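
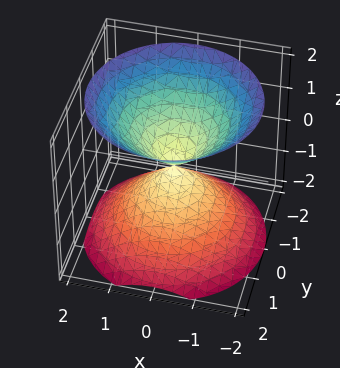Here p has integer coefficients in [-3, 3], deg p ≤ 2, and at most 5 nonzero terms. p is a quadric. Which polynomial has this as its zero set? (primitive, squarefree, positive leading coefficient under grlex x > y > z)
x^2 + y^2 - z^2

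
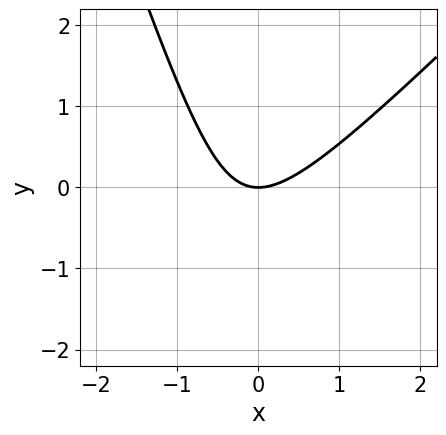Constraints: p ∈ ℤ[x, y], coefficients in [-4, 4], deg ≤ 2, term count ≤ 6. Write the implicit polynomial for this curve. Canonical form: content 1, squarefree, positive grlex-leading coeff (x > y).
3*x^2 - 2*x*y - y^2 - 3*y

The degree is 2 — the shape is more complex than any degree-1 curve.
From the axis intercepts and sections: one x-axis crossing is at x = 0; one y-axis crossing is at y = 0.
These observations pin down the coefficients.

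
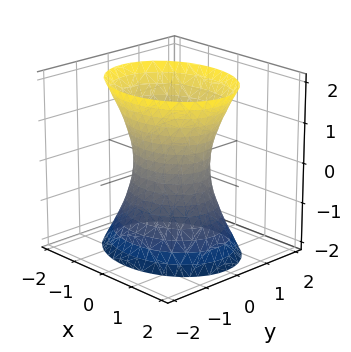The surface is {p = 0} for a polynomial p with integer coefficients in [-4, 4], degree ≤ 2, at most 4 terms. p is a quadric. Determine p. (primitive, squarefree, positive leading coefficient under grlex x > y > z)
First, the degree is 2 — one connected sheet with a waist; a quadric.
Next, symmetries: mirror symmetry x ↦ −x ⇒ only even powers of x; mirror symmetry z ↦ −z ⇒ only even powers of z; it's symmetric under y → −y, forcing even powers of y.
Then, checking where it meets the axes: among the integer gridlines, it crosses the x-axis at x ∈ {-1, 1}; no z-intercept at any integer in the box.
Finally, putting this together gives p.

2*x^2 + 3*y^2 - z^2 - 2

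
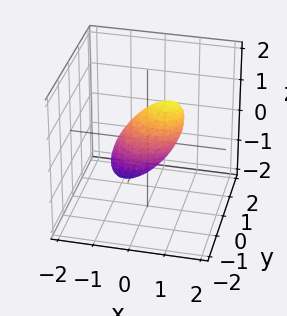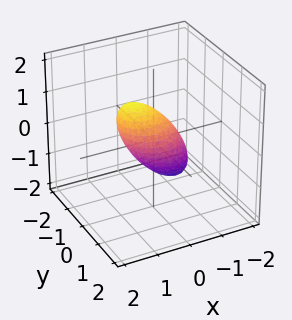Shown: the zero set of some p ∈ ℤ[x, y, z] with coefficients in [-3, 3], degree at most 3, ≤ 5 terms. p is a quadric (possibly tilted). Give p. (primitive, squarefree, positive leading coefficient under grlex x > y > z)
3*x^2 - 3*x*z + 3*y^2 + 2*z^2 - 2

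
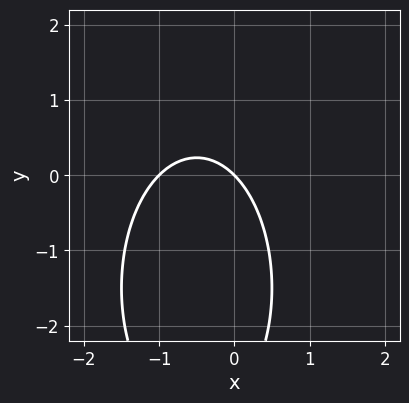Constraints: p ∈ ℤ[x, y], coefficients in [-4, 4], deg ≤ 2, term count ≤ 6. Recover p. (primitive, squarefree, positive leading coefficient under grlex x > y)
1. Degree: the shape is more complex than any degree-1 curve, so deg p = 2.
2. Against the integer gridlines: it crosses the y-axis at the gridline y = 0; among the integer gridlines, it crosses the x-axis at x ∈ {-1, 0}.
3. These observations pin down the coefficients.

3*x^2 + y^2 + 3*x + 3*y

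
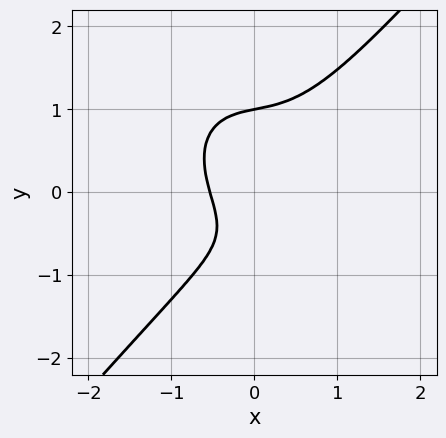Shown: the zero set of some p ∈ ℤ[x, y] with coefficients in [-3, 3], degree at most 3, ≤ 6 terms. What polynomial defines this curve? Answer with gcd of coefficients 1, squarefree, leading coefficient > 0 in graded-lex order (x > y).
3*x^3 - 2*y^3 + x + y + 1

1. Degree: no degree-2 curve has this shape, so deg p = 3.
2. From the axis intercepts and sections: it meets the y-axis at y = 1 (among the integer gridlines).
3. Together with the visible shape, these determine p as stated.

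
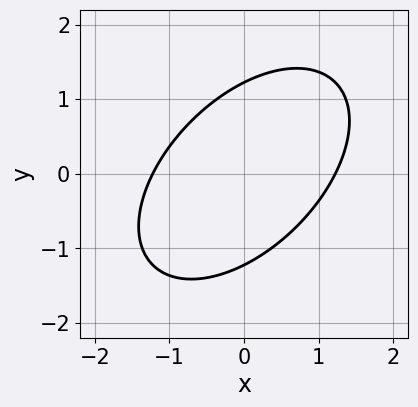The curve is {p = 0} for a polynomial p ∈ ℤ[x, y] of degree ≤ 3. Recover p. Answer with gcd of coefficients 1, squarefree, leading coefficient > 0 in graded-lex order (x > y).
2*x^2 - 2*x*y + 2*y^2 - 3

(a) deg p = 2. No degree-1 curve has this shape.
(b) Putting this together gives p.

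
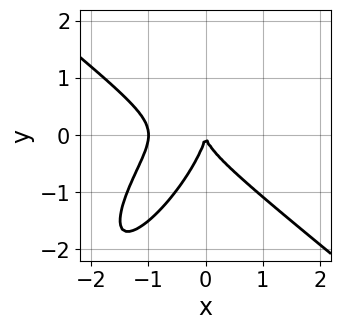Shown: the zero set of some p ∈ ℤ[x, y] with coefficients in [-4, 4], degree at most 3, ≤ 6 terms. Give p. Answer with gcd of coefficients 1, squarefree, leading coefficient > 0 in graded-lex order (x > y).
3*x^3 - 3*x*y^2 + 2*y^3 + 3*x^2

(a) deg p = 3.
(b) Against the integer gridlines: one y-axis crossing is at y = 0; among the integer gridlines, it crosses the x-axis at x ∈ {-1, 0}.
(c) Matching integer coefficients to the picture gives p.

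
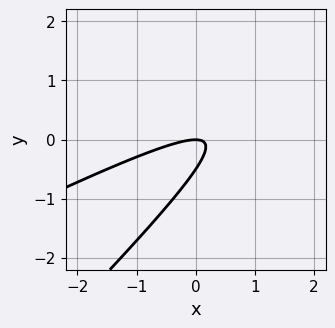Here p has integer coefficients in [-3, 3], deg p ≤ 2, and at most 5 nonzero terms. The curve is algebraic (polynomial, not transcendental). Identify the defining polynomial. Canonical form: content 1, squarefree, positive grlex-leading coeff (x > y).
x^2 - 3*x*y + 2*y^2 + y

(a) The degree is 2 — a generic line meets the curve in up to 2 points.
(b) From the axis intercepts and sections: one x-axis crossing is at x = 0; it meets the y-axis at y = 0 (among the integer gridlines).
(c) Assembling these constraints gives the stated polynomial.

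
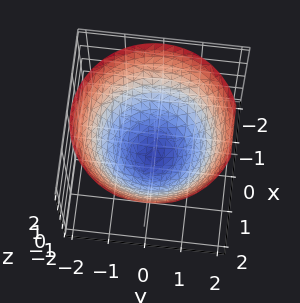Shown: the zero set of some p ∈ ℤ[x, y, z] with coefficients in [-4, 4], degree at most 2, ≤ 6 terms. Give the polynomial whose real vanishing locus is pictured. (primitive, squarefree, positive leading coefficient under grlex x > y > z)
1. The degree is 2 — the shape is more complex than any degree-1 surface.
2. Symmetries: rotational symmetry about the z-axis ⇒ p depends on x, y only through x² + y².
3. From the axis intercepts and sections: it crosses the z-axis at the gridline z = -1; a circular section at z = 1 has radius between 1 and 2.
4. Assembling these constraints gives the stated polynomial.

2*x^2 + 2*y^2 - 3*z - 3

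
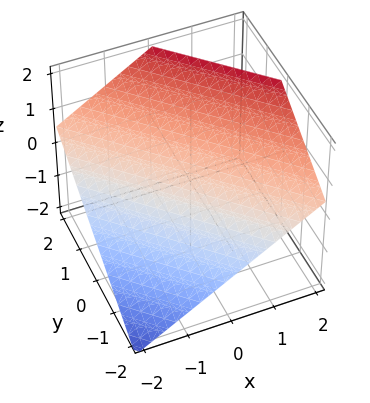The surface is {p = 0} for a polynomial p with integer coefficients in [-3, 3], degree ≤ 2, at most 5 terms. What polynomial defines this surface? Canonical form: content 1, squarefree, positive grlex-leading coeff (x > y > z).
First, the degree is 1 — every cross-section is a straight line — this is a plane.
Next, from the axis intercepts and sections: one x-axis crossing is at x = -1; one y-axis crossing is at y = -1.
Finally, together with the visible shape, these determine p as stated.

2*x + 2*y - 3*z + 2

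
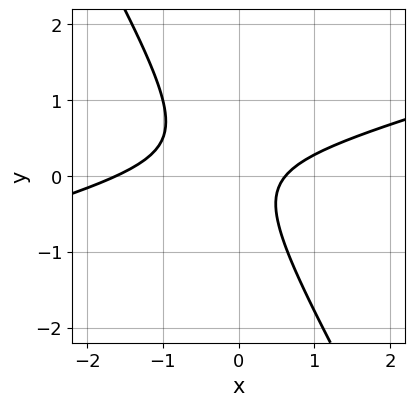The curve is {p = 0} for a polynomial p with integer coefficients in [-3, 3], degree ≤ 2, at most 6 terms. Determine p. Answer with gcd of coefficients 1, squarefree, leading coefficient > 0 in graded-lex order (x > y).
x^2 - 3*x*y - 2*y^2 + x - 1

1. Degree: a generic line meets the curve in up to 2 points, so deg p = 2.
2. Checking where it meets the axes: no y-intercept at any integer in the box.
3. Together with the visible shape, these determine p as stated.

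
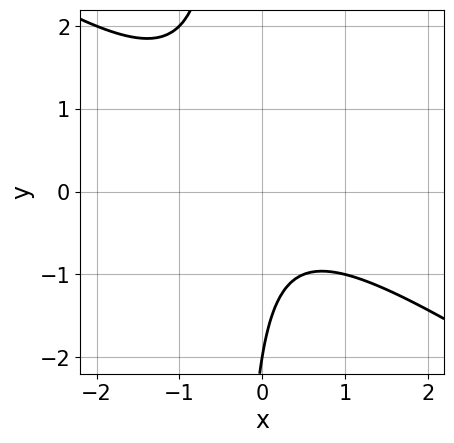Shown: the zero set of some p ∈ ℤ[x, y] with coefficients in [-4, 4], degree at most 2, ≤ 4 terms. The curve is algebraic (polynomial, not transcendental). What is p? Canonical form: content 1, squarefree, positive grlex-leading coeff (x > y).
2*x^2 + 3*x*y + y + 2

(a) Degree: a generic line meets the curve in up to 2 points, so deg p = 2.
(b) Observable constraints: no x-intercept at any integer in the box; it meets the y-axis at y = -2 (among the integer gridlines).
(c) Fitting integer coefficients to these (and the overall shape) gives p.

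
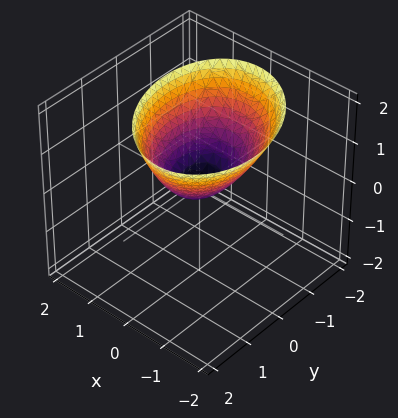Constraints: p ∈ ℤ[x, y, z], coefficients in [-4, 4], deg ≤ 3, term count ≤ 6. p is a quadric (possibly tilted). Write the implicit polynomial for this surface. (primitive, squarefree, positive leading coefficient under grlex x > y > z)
3*x^2 + x*y + x*z + 2*y^2 - 3*z

1. deg p = 2.
2. Reading off the gridlines: it crosses the y-axis at the gridline y = 0; it crosses the x-axis at the gridline x = 0.
3. Fitting integer coefficients to these (and the overall shape) gives p.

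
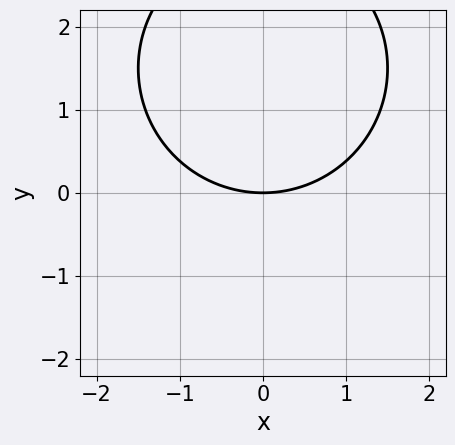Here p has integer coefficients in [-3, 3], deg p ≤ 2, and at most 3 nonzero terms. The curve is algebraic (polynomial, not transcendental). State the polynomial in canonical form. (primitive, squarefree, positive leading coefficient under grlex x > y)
x^2 + y^2 - 3*y

First, degree: no degree-1 curve has this shape, so deg p = 2.
Then, symmetries: it's symmetric under x → −x, forcing even powers of x.
Then, from the axis intercepts and sections: it meets the x-axis at x = 0 (among the integer gridlines); it meets the y-axis at y = 0 (among the integer gridlines).
Finally, together with the visible shape, these determine p as stated.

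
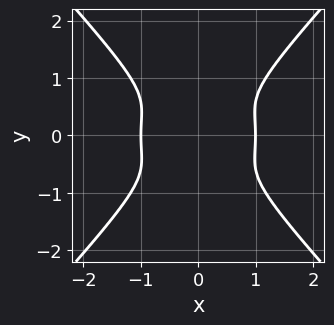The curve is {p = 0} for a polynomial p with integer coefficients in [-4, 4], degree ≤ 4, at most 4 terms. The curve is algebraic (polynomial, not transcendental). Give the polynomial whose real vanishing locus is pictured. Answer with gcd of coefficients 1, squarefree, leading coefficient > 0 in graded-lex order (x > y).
First, the degree is 4 — a generic line meets the curve in up to 4 points.
Next, symmetries: mirror symmetry y ↦ −y ⇒ only even powers of y; it's symmetric under x → −x, forcing even powers of x.
Then, reading off the gridlines: among the integer gridlines, it crosses the x-axis at x ∈ {-1, 1}.
Finally, fitting integer coefficients to these (and the overall shape) gives p.

3*x^4 + x^2*y^2 - 3*y^4 - 3*x^2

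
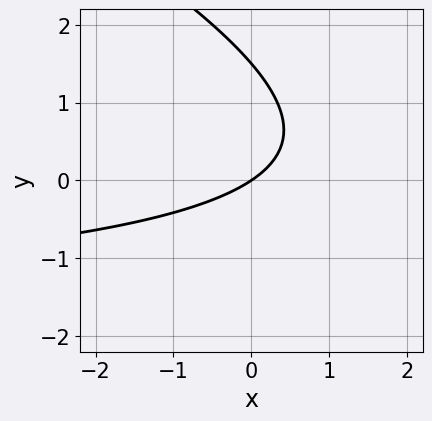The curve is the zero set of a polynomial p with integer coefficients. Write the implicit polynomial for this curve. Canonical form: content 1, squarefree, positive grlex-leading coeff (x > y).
First, the degree is 2 — no degree-1 curve has this shape.
Then, reading off the gridlines: it crosses the x-axis at the gridline x = 0; it meets the y-axis at y = 0 (among the integer gridlines).
Finally, these observations pin down the coefficients.

x*y + 2*y^2 + 2*x - 3*y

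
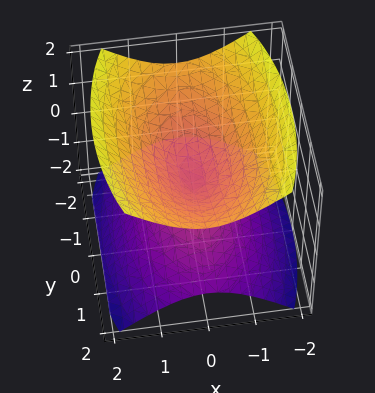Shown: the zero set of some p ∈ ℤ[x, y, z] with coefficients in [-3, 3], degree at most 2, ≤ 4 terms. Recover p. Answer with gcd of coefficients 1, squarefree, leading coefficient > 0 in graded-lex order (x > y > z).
3*x^2 + y^2 - 3*z^2

(a) I count 2 distinct pieces.
(b) deg p = 2.
(c) Symmetries: the y ↦ −y reflection is a symmetry, so y appears only in even powers; mirror symmetry z ↦ −z ⇒ only even powers of z; mirror symmetry x ↦ −x ⇒ only even powers of x.
(d) Observable constraints: it meets the y-axis at y = 0 (among the integer gridlines); one z-axis crossing is at z = 0; it meets the x-axis at x = 0 (among the integer gridlines).
(e) Putting this together gives p.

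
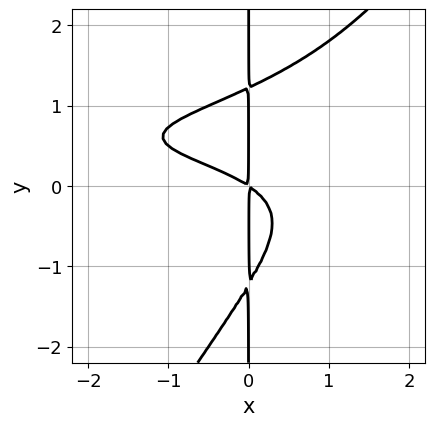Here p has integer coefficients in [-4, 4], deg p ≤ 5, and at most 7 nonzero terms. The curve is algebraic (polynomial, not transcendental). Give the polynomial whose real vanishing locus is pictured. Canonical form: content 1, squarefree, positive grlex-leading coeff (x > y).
First, degree: the shape is more complex than any degree-3 curve, so deg p = 4.
Then, against the integer gridlines: every point of the y-axis in the box is on the curve.
Finally, these observations pin down the coefficients.

3*x^2*y^2 - 2*x*y^3 - 3*x^2*y + 2*x^2 + 3*x*y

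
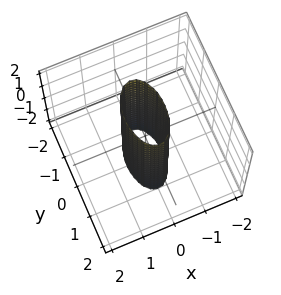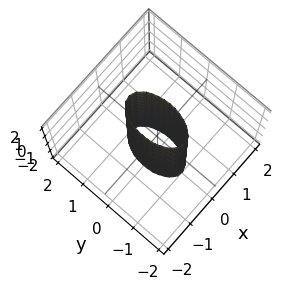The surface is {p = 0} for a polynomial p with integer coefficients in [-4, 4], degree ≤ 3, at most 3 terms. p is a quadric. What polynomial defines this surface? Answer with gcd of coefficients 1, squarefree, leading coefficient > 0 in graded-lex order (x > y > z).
3*x^2 + y^2 - 1

1. Degree: constant cross-section along one axis; a quadric, so deg p = 2.
2. Symmetries: the x ↦ −x reflection is a symmetry, so x appears only in even powers; mirror symmetry y ↦ −y ⇒ only even powers of y; mirror symmetry z ↦ −z ⇒ only even powers of z.
3. Against the integer gridlines: the y-axis gridline crossings are at y ∈ {-1, 1}; no z-intercept at any integer in the box.
4. Solving for integer coefficients yields p as stated.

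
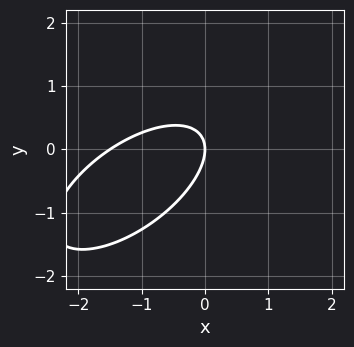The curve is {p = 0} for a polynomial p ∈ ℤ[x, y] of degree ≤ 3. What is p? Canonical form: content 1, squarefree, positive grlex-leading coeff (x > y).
2*x^2 - 3*x*y + 3*y^2 + 3*x

(a) The degree is 2 — a generic line meets the curve in up to 2 points.
(b) Observable constraints: one y-axis crossing is at y = 0; it crosses the x-axis at the gridline x = 0.
(c) Solving for integer coefficients yields p as stated.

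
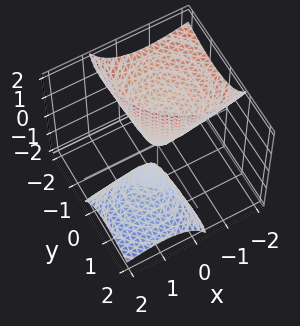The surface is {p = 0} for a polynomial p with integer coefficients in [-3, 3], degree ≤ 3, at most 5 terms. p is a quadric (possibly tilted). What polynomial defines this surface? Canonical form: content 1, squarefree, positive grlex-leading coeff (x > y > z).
2*x^2 + 3*x*z + 2*y^2 + 3*y*z - z

First, the picture has 2 separate pieces. They look like related sheets of one shape, so recover p as a whole.
Next, the degree is 2 — no degree-1 surface has this shape.
Next, against the integer gridlines: one z-axis crossing is at z = 0; one y-axis crossing is at y = 0.
Finally, solving for integer coefficients yields p as stated.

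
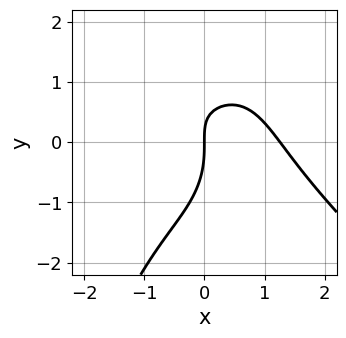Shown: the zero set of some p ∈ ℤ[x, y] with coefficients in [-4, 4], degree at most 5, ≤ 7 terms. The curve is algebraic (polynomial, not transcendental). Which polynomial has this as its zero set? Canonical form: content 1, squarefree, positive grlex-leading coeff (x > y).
x^4 + x^3*y + y^3 + 2*x*y - 2*x

Degree: the shape is more complex than any degree-3 curve, so deg p = 4.
Reading off the gridlines: it meets the y-axis at y = 0 (among the integer gridlines); it crosses the x-axis at the gridline x = 0.
Putting this together gives p.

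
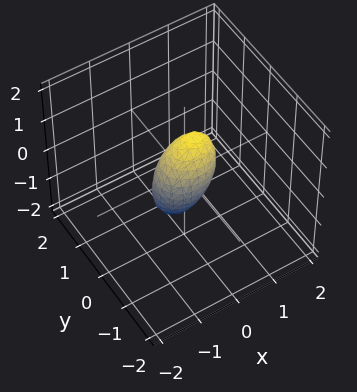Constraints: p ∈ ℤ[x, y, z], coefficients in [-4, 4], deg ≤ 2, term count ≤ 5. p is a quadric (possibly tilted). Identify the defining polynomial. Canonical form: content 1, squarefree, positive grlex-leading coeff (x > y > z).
2*x^2 - x*z + 3*y^2 + z^2 - 1

(a) The degree is 2 — the shape is more complex than any degree-1 surface.
(b) From the axis intercepts and sections: the z-axis gridline crossings are at z ∈ {-1, 1}.
(c) The integer polynomial consistent with all of this is the stated p.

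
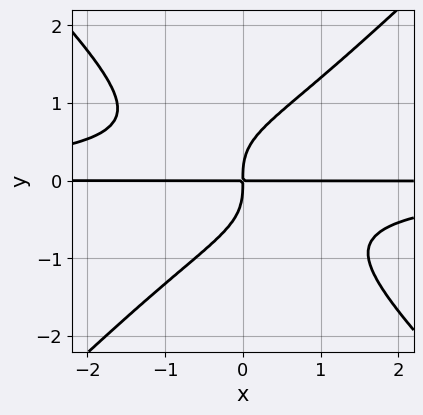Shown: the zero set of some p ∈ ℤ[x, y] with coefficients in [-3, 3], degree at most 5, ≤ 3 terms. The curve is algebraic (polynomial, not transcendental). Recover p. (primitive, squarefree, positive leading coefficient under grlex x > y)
x^2*y^2 - y^4 + x*y

1. The degree is 4 — no degree-3 curve has this shape.
2. Checking where it meets the axes: the visible x-axis segment lies entirely on the curve.
3. Matching integer coefficients to the picture gives p.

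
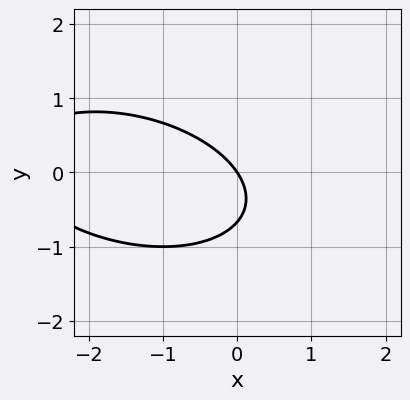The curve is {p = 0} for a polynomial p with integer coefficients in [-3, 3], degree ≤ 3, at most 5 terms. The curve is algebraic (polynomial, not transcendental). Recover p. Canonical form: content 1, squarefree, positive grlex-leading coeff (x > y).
1. deg p = 2.
2. Checking where it meets the axes: it crosses the x-axis at the gridline x = 0; one y-axis crossing is at y = 0.
3. Putting this together gives p.

x^2 + x*y + 3*y^2 + 3*x + 2*y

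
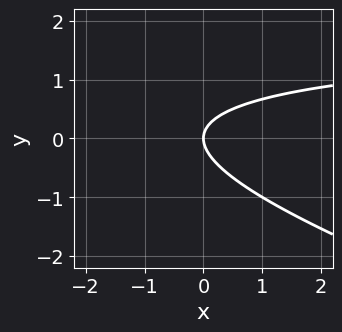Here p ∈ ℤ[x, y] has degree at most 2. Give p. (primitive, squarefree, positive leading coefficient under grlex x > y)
(a) deg p = 2. No degree-1 curve has this shape.
(b) From the visible intercepts: it meets the x-axis at x = 0 (among the integer gridlines); it meets the y-axis at y = 0 (among the integer gridlines).
(c) Putting this together gives p.

x*y + 3*y^2 - 2*x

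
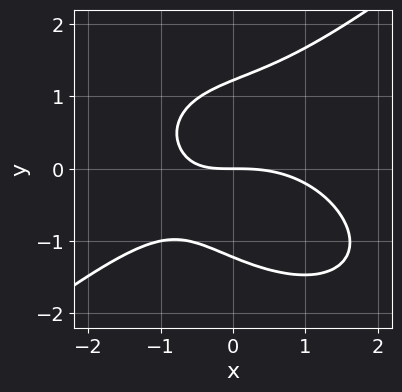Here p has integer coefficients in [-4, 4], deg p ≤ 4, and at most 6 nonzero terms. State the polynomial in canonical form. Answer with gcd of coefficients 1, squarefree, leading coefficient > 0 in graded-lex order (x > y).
(a) The degree is 3 — no degree-2 curve has this shape.
(b) From the visible intercepts: it meets the x-axis at x = 0 (among the integer gridlines); one y-axis crossing is at y = 0.
(c) Together with the visible shape, these determine p as stated.

x^3 - 2*y^3 + 2*x*y + 3*y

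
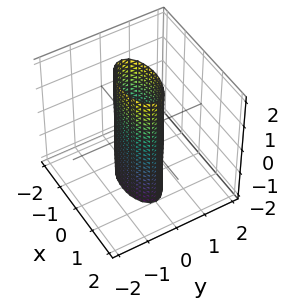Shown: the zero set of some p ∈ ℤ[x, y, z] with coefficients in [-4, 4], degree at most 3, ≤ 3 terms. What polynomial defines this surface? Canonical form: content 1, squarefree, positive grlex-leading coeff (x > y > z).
(a) Degree: constant cross-section along one axis; a quadric, so deg p = 2.
(b) Symmetries: it's symmetric under y → −y, forcing even powers of y; mirror symmetry z ↦ −z ⇒ only even powers of z; mirror symmetry x ↦ −x ⇒ only even powers of x.
(c) Observable constraints: the surface avoids every integer z-axis point in the box; among the integer gridlines, it crosses the x-axis at x ∈ {-1, 1}.
(d) Matching integer coefficients to the picture gives p.

x^2 + 3*y^2 - 1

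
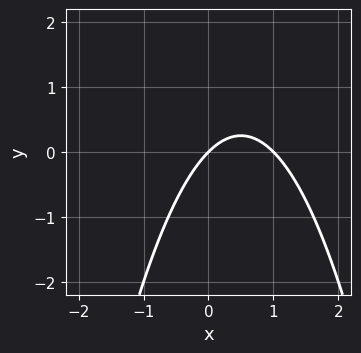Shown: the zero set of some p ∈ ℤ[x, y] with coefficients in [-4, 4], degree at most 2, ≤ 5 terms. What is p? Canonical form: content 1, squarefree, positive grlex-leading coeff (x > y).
First, deg p = 2. A generic line meets the curve in up to 2 points.
Then, from the axis intercepts and sections: it meets the y-axis at y = 0 (among the integer gridlines); among the integer gridlines, it crosses the x-axis at x ∈ {0, 1}.
Finally, matching integer coefficients to the picture gives p.

x^2 - x + y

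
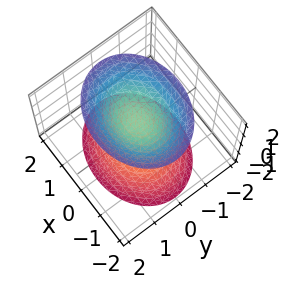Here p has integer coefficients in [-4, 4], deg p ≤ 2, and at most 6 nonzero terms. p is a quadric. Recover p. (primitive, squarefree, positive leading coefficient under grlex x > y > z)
2*x^2 + 3*y^2 - 2*z^2 + 2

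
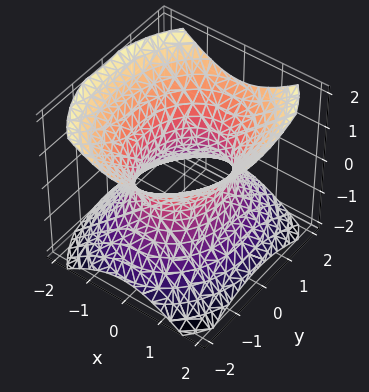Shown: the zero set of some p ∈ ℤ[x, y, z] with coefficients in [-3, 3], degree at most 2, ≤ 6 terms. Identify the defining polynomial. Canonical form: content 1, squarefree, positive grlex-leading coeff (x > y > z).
3*x^2 + 2*y^2 - 3*z^2 - 3

(a) The degree is 2 — one connected sheet with a waist; a quadric.
(b) Symmetries: it's symmetric under z → −z, forcing even powers of z; mirror symmetry y ↦ −y ⇒ only even powers of y; mirror symmetry x ↦ −x ⇒ only even powers of x.
(c) From the visible intercepts: among the integer gridlines, it crosses the x-axis at x ∈ {-1, 1}; it misses every integer gridline on the z-axis.
(d) Solving for integer coefficients yields p as stated.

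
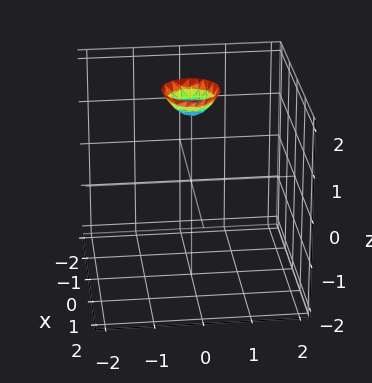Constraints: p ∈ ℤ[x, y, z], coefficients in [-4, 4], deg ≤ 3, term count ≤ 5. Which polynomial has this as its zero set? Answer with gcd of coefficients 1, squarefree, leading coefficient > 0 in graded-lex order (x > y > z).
(a) Degree: no degree-1 surface has this shape, so deg p = 2.
(b) Symmetry: every cross-section ⟂ z is a circle, so x, y appear only via x² + y².
(c) Observable constraints: the surface avoids every integer y-axis point in the box; a circular section at z = 2 has radius between 0 and 1; no x-intercept at any integer in the box.
(d) These observations pin down the coefficients.

3*x^2 + 3*y^2 - 2*z + 3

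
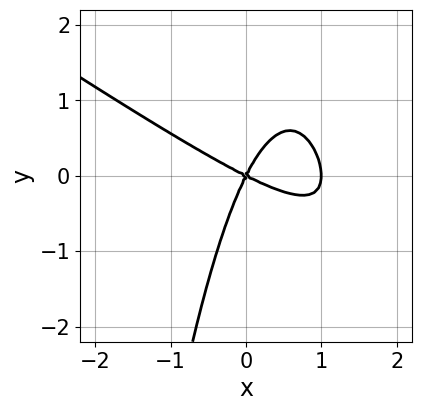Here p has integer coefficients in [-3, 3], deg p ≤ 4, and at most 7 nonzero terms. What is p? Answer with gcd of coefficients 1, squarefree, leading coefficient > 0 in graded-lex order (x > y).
2*x^3 + 3*x^2*y - 2*x^2 - 3*x*y + 2*y^2

(a) The degree is 3 — no degree-2 curve has this shape.
(b) Reading off the gridlines: among the integer gridlines, it crosses the x-axis at x ∈ {0, 1}; it meets the y-axis at y = 0 (among the integer gridlines).
(c) The integer polynomial consistent with all of this is the stated p.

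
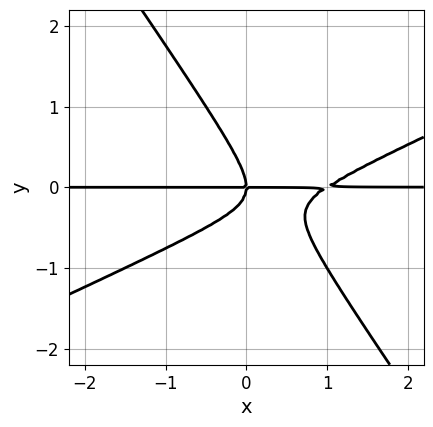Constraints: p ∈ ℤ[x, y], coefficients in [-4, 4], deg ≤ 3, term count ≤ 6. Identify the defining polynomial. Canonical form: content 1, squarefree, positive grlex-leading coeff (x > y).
2*x^2*y - 3*x*y^2 - 3*y^3 - 2*x*y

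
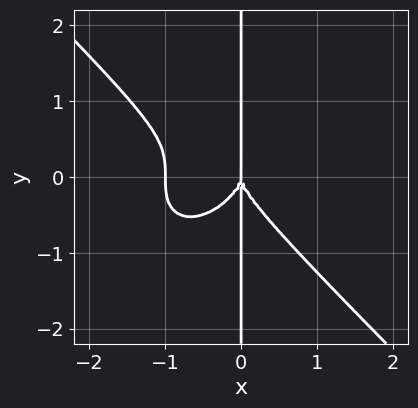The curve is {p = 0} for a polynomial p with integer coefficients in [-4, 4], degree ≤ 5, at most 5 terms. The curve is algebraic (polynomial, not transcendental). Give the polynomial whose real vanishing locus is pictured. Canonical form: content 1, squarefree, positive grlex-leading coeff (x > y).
x^4 + x*y^3 + x^3

First, the degree is 4 — no degree-3 curve has this shape.
Then, against the integer gridlines: among the integer gridlines, it crosses the x-axis at x ∈ {-1, 0}; the visible y-axis segment lies entirely on the curve.
Finally, these observations pin down the coefficients.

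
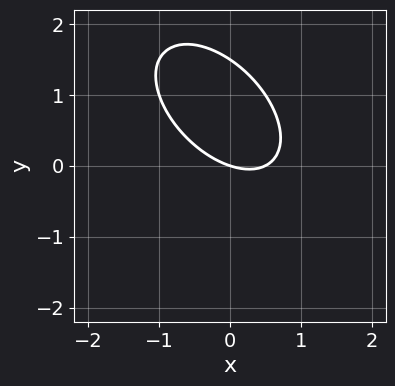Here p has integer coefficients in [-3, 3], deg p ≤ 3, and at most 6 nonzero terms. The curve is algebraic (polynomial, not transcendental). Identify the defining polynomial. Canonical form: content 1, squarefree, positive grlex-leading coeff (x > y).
2*x^2 + 2*x*y + 2*y^2 - x - 3*y

First, the degree is 2 — a generic line meets the curve in up to 2 points.
Then, from the visible intercepts: one x-axis crossing is at x = 0; it crosses the y-axis at the gridline y = 0.
Finally, together with the visible shape, these determine p as stated.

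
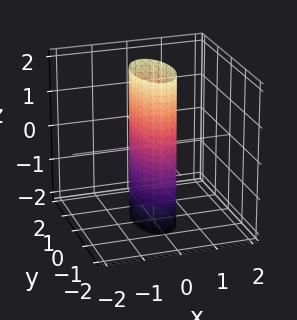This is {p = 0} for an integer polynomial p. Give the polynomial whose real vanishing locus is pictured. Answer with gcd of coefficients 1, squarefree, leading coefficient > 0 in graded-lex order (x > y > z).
1. The degree is 2 — constant cross-section along one axis; a quadric.
2. Symmetries: the z ↦ −z reflection is a symmetry, so z appears only in even powers; the y ↦ −y reflection is a symmetry, so y appears only in even powers; it's symmetric under x → −x, forcing even powers of x.
3. Against the integer gridlines: it misses every integer gridline on the z-axis; among the integer gridlines, it crosses the y-axis at y ∈ {-1, 1}.
4. These observations pin down the coefficients.

3*x^2 + y^2 - 1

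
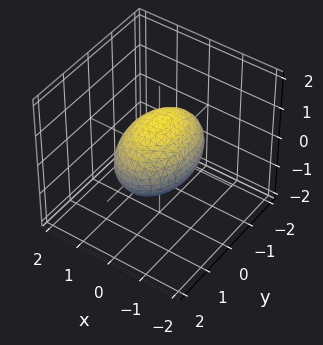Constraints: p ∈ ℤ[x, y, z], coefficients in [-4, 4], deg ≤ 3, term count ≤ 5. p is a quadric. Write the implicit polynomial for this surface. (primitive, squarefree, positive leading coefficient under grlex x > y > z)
2*x^2 + y^2 + 2*z^2 - 2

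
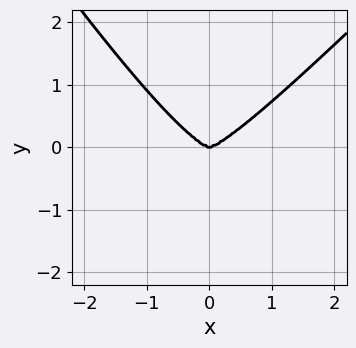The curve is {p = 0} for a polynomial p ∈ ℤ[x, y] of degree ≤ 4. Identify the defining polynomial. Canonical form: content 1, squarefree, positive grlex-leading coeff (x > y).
3*x^4 - x^3*y - 2*x^2*y^2 - 3*y^3

deg p = 4.
Observable constraints: it meets the x-axis at x = 0 (among the integer gridlines); one y-axis crossing is at y = 0.
The integer polynomial consistent with all of this is the stated p.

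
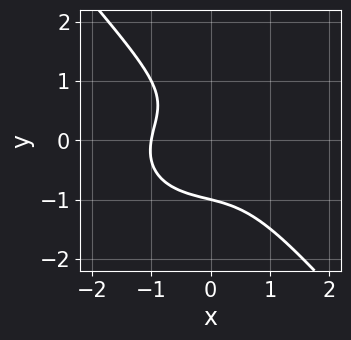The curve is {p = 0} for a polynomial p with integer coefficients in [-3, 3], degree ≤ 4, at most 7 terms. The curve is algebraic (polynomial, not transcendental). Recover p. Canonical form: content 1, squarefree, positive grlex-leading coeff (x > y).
2*x^3 + 2*x*y^2 + 3*y^3 - y + 2

First, degree: no degree-2 curve has this shape, so deg p = 3.
Next, checking where it meets the axes: it meets the x-axis at x = -1 (among the integer gridlines); one y-axis crossing is at y = -1.
Finally, together with the visible shape, these determine p as stated.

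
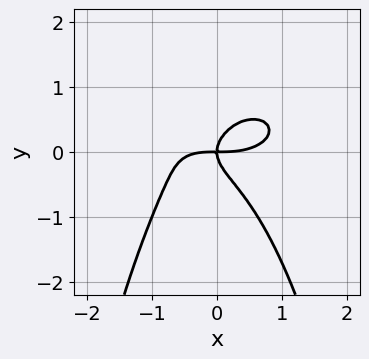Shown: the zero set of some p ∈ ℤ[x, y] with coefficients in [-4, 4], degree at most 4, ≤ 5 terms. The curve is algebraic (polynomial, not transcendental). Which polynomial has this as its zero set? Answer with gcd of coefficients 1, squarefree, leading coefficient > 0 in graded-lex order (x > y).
(a) Degree: a generic line meets the curve in up to 4 points, so deg p = 4.
(b) Reading off the gridlines: it crosses the x-axis at the gridline x = 0; it crosses the y-axis at the gridline y = 0.
(c) These observations pin down the coefficients.

x^4 + 3*x^2*y^2 - x^2*y + 3*y^3 - 2*x*y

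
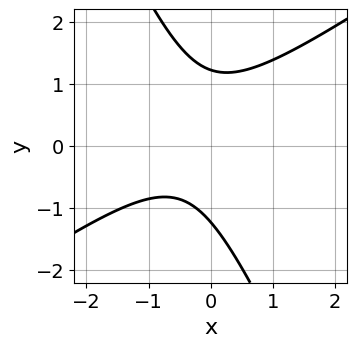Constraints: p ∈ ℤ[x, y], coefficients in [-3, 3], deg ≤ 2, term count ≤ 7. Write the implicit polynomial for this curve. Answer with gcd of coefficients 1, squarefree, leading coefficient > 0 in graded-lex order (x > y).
3*x^2 - 3*x*y - 2*y^2 + 2*x + 3

(a) Degree: a generic line meets the curve in up to 2 points, so deg p = 2.
(b) Observable constraints: the curve avoids every integer x-axis point in the box.
(c) Matching integer coefficients to the picture gives p.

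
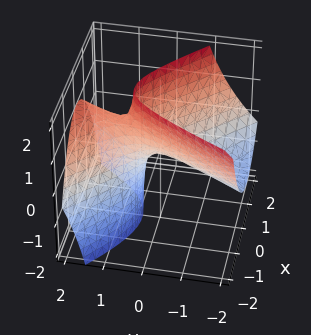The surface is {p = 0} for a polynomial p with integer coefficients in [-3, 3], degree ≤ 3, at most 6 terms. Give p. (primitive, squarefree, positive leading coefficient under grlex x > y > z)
2*x^2 + x*y - y^2 + 2*y*z - z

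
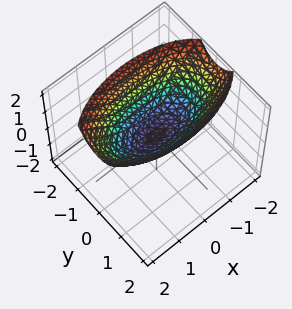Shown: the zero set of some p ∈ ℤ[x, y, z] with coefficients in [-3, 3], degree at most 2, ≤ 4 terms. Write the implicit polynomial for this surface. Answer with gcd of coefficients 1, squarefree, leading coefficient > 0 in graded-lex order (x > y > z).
x^2 + 3*y^2 - 3*z

1. Degree: a single bowl opening along one axis; a quadric, so deg p = 2.
2. Symmetries: mirror symmetry x ↦ −x ⇒ only even powers of x; it's symmetric under y → −y, forcing even powers of y.
3. From the axis intercepts and sections: one y-axis crossing is at y = 0; it meets the x-axis at x = 0 (among the integer gridlines); it meets the z-axis at z = 0 (among the integer gridlines).
4. Matching integer coefficients to the picture gives p.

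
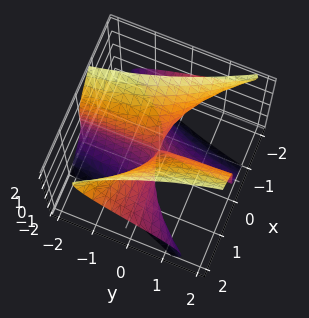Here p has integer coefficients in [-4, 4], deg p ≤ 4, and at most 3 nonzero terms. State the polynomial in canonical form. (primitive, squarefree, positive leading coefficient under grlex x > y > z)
2*x^2*z - z^3 + 3*x*y

1. Degree: no degree-2 surface has this shape, so deg p = 3.
2. Observable constraints: the visible x-axis segment lies entirely on the surface; it crosses the z-axis at the gridline z = 0; the visible y-axis segment lies entirely on the surface.
3. Solving for integer coefficients yields p as stated.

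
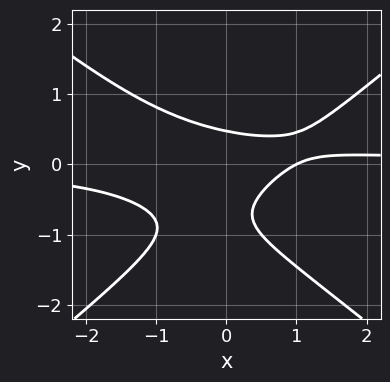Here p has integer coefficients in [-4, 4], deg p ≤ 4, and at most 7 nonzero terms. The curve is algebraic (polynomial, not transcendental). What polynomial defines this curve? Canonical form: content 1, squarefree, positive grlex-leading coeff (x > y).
2*x^2*y - 3*y^3 - 3*y^2 - x + 1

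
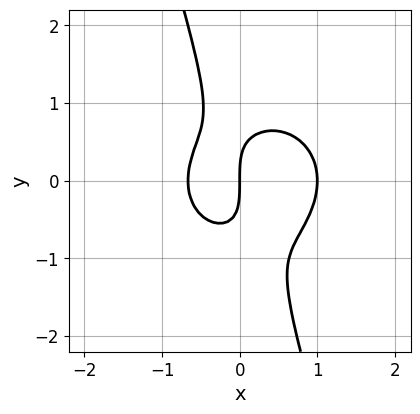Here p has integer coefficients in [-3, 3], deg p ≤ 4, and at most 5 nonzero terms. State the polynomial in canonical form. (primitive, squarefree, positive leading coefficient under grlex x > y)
3*x^3 + 3*x*y^2 + y^3 - x^2 - 2*x

First, the degree is 3 — no degree-2 curve has this shape.
Next, from the axis intercepts and sections: the x-axis gridline crossings are at x ∈ {0, 1}; one y-axis crossing is at y = 0.
Finally, together with the visible shape, these determine p as stated.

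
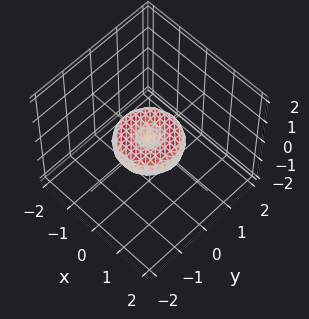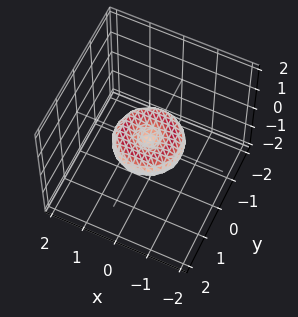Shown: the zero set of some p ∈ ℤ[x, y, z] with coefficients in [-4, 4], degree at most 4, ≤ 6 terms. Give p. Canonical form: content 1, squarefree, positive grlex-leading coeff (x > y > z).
x^4 + 2*x^2*y^2 + y^4 - x^2 - y^2 + 2*z^2

First, degree: a generic line meets the surface in up to 4 points, so deg p = 4.
Then, symmetries: the z-axis is an axis of rotation, so x and y enter only as x² + y².
Next, reading off the gridlines: the x-axis gridline crossings are at x ∈ {-1, 0, 1}; among the integer gridlines, it crosses the y-axis at y ∈ {-1, 0, 1}; a circular section at z = 0 has radius exactly 1; one z-axis crossing is at z = 0.
Finally, these observations pin down the coefficients.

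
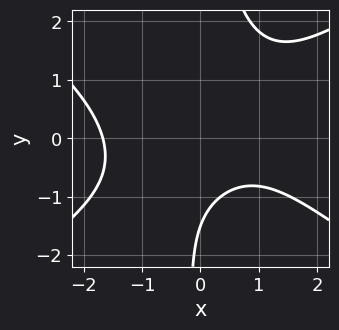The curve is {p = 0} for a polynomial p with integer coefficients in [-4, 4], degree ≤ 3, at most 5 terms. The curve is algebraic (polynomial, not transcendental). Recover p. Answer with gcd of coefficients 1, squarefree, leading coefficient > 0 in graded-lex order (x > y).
x^3 - 2*x*y^2 - x + 2*y + 3

The degree is 3 — a generic line meets the curve in up to 3 points.
The integer polynomial consistent with all of this is the stated p.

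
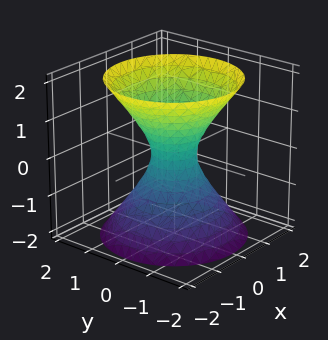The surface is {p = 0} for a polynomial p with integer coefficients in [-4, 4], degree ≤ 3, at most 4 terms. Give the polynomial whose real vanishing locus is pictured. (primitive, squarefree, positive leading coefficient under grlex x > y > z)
3*x^2 + 3*y^2 - 2*z^2 - 1

First, deg p = 2. A generic line meets the surface in up to 2 points.
Then, symmetries: the surface is invariant under rotation about z: p = q(x² + y², z).
Next, from the visible intercepts: it misses every integer gridline on the z-axis; a circular section at z = -1 has radius exactly 1.
Finally, these observations pin down the coefficients.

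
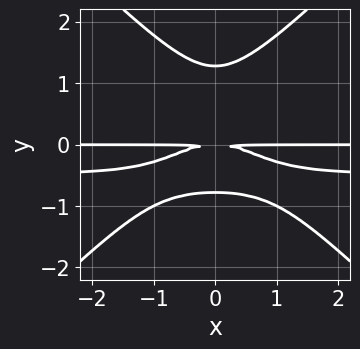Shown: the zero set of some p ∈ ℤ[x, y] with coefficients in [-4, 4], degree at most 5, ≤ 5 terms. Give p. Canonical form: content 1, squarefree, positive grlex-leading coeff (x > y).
1. The degree is 4 — no degree-3 curve has this shape.
2. Symmetries: the x ↦ −x reflection is a symmetry, so x appears only in even powers.
3. Checking where it meets the axes: every point of the x-axis in the box is on the curve.
4. The integer polynomial consistent with all of this is the stated p.

2*x^2*y^2 - 2*y^4 + x^2*y + y^3 + 2*y^2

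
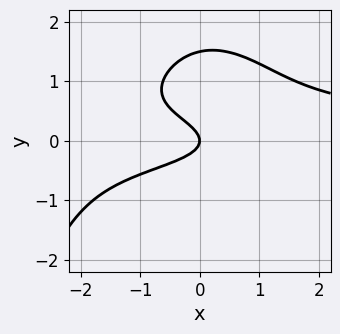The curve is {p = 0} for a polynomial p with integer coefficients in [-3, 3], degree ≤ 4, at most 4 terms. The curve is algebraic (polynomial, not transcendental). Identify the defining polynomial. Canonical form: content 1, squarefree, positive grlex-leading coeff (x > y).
The degree is 4 — the shape is more complex than any degree-3 curve.
Against the integer gridlines: it meets the y-axis at y = 0 (among the integer gridlines); it meets the x-axis at x = 0 (among the integer gridlines).
Together with the visible shape, these determine p as stated.

x^2*y^2 + 2*y^3 - 3*y^2 - x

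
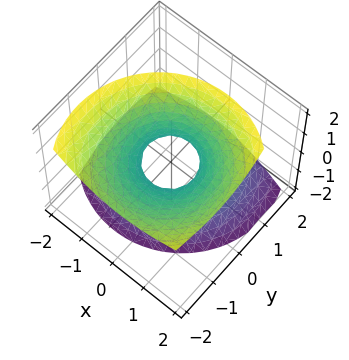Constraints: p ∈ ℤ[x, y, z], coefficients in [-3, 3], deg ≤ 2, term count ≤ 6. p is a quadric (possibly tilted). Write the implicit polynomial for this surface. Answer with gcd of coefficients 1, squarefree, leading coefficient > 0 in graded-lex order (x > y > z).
2*x^2 - x*z + 2*y^2 + 2*y*z - 2*z^2 - 1

The degree is 2 — a generic line meets the surface in up to 2 points.
Observable constraints: the surface avoids every integer z-axis point in the box.
Solving for integer coefficients yields p as stated.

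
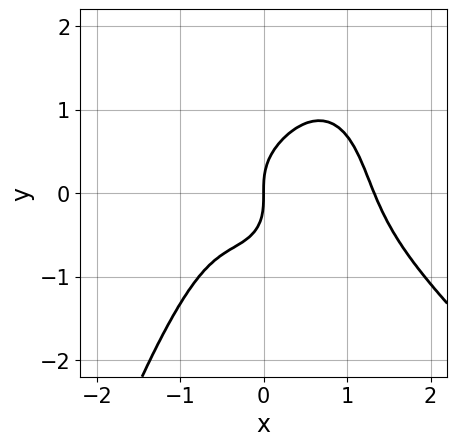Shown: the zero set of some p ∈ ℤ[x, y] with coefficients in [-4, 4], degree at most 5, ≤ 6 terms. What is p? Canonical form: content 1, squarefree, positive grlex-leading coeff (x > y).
1. deg p = 4.
2. Checking where it meets the axes: it meets the y-axis at y = 0 (among the integer gridlines); it meets the x-axis at x = 0 (among the integer gridlines).
3. The integer polynomial consistent with all of this is the stated p.

x^4 + x^3*y + y^3 - x^2 - x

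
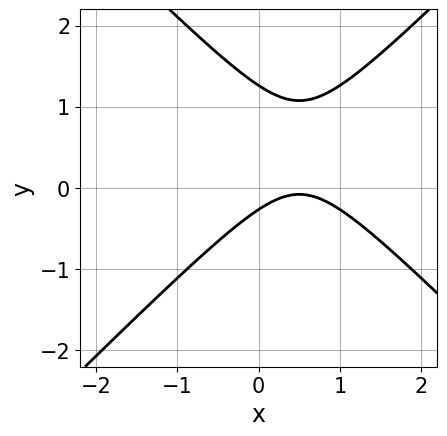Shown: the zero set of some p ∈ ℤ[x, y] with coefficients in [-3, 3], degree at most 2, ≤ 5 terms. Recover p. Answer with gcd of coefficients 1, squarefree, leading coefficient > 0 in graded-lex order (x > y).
3*x^2 - 3*y^2 - 3*x + 3*y + 1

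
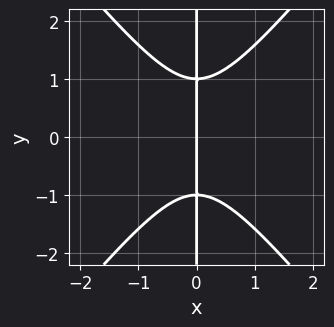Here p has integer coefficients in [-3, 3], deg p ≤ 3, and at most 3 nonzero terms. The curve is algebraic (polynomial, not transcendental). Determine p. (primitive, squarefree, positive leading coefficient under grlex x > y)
3*x^3 - 2*x*y^2 + 2*x

(a) deg p = 3. No degree-2 curve has this shape.
(b) Symmetries: mirror symmetry y ↦ −y ⇒ only even powers of y.
(c) Against the integer gridlines: every point of the y-axis in the box is on the curve; it meets the x-axis at x = 0 (among the integer gridlines).
(d) Assembling these constraints gives the stated polynomial.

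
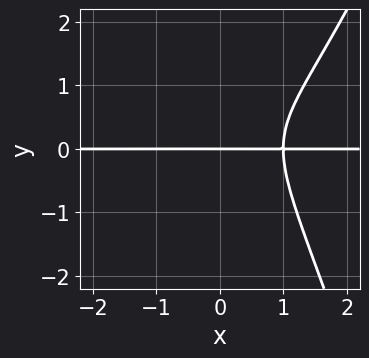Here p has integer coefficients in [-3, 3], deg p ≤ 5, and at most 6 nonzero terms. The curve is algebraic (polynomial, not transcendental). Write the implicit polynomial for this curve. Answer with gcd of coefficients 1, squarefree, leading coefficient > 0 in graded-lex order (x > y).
Degree: no degree-3 curve has this shape, so deg p = 4.
From the visible intercepts: it crosses the y-axis at the gridline y = 0; the visible x-axis segment lies entirely on the curve.
Putting this together gives p.

x^3*y - x*y^2 - y^3 + y^2 - y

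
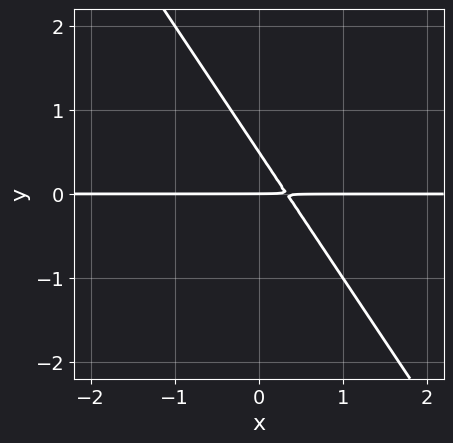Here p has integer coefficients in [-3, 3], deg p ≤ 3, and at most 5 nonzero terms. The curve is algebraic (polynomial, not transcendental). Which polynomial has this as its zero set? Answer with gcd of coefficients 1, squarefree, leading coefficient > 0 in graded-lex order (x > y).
1. The degree is 2 — a generic line meets the curve in up to 2 points.
2. Reading off the gridlines: every point of the x-axis in the box is on the curve; one y-axis crossing is at y = 0.
3. Assembling these constraints gives the stated polynomial.

3*x*y + 2*y^2 - y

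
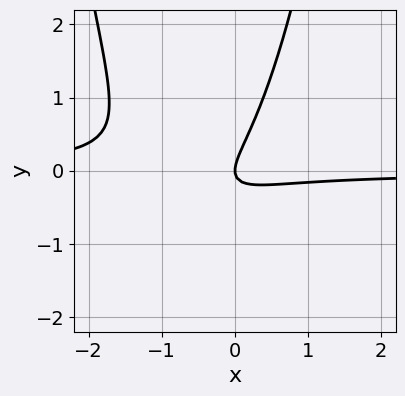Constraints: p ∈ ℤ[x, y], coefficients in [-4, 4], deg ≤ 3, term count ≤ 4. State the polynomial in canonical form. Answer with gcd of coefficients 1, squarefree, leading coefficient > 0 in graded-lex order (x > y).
(a) The degree is 3 — the shape is more complex than any degree-2 curve.
(b) Against the integer gridlines: it meets the x-axis at x = 0 (among the integer gridlines); it crosses the y-axis at the gridline y = 0.
(c) These observations pin down the coefficients.

3*x^2*y + 3*x*y - 2*y^2 + x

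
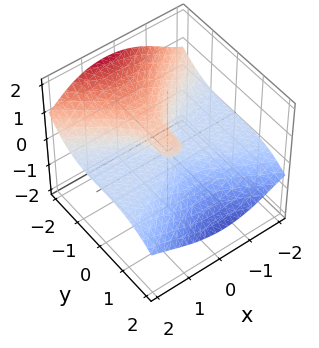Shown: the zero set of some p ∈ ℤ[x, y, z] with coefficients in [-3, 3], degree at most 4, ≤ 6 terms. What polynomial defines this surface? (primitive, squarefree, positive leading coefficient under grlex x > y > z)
3*x^2*z - x*z^2 + y^3 + 3*z^3 - 2*z^2

First, the degree is 3 — no degree-2 surface has this shape.
Then, against the integer gridlines: it meets the z-axis at z = 0 (among the integer gridlines); the visible x-axis segment lies entirely on the surface.
Finally, these observations pin down the coefficients.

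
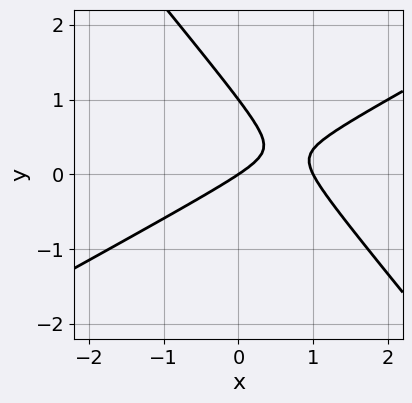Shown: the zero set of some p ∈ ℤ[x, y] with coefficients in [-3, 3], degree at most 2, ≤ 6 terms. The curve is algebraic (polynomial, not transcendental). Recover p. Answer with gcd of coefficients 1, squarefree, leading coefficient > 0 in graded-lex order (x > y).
The degree is 2 — the shape is more complex than any degree-1 curve.
From the visible intercepts: the x-axis gridline crossings are at x ∈ {0, 1}; the y-axis gridline crossings are at y ∈ {0, 1}.
Matching integer coefficients to the picture gives p.

2*x^2 - 2*x*y - 3*y^2 - 2*x + 3*y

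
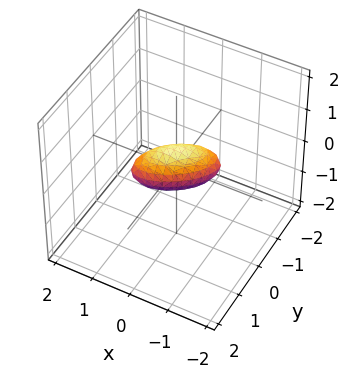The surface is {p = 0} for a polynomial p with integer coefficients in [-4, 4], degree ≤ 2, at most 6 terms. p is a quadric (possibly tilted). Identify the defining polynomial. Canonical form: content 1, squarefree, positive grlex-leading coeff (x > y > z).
2*x^2 - 3*x*y + 3*y^2 + 3*z^2 - 1

1. deg p = 2. No degree-1 surface has this shape.
2. The integer polynomial consistent with all of this is the stated p.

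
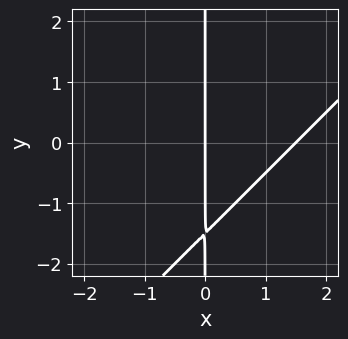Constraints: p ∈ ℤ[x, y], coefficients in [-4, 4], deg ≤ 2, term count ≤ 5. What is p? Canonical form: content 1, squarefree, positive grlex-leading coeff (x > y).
2*x^2 - 2*x*y - 3*x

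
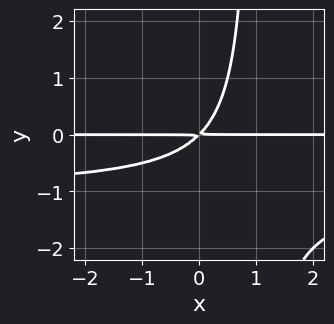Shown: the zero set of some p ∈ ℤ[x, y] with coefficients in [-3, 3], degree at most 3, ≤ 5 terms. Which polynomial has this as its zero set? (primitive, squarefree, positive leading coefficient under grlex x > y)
x*y^2 + x*y - y^2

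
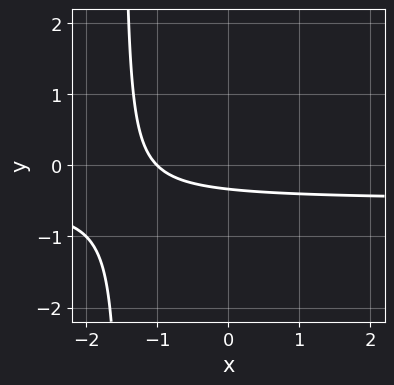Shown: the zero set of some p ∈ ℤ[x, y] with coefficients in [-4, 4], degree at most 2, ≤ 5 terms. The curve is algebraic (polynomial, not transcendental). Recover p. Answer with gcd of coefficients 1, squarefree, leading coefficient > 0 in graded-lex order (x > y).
(a) Degree: a generic line meets the curve in up to 2 points, so deg p = 2.
(b) From the axis intercepts and sections: one x-axis crossing is at x = -1.
(c) Fitting integer coefficients to these (and the overall shape) gives p.

2*x*y + x + 3*y + 1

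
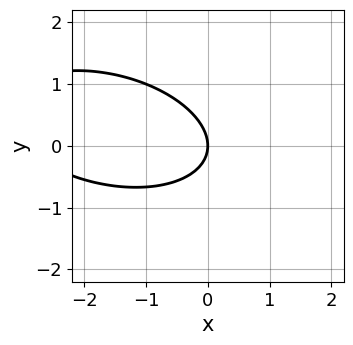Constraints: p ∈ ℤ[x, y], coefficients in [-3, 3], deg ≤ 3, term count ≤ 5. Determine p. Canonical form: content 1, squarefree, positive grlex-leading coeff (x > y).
x^2 + x*y + 3*y^2 + 3*x

The degree is 2 — no degree-1 curve has this shape.
Observable constraints: it meets the y-axis at y = 0 (among the integer gridlines); it meets the x-axis at x = 0 (among the integer gridlines).
Assembling these constraints gives the stated polynomial.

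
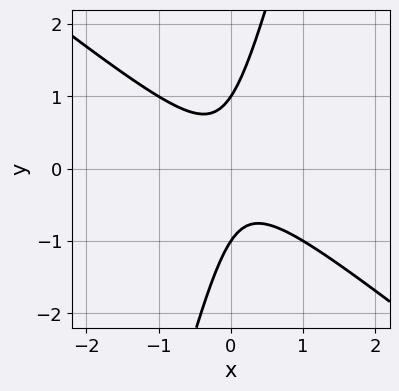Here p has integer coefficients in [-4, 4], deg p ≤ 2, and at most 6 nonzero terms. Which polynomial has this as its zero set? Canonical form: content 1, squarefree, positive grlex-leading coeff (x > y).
3*x^2 + 3*x*y - y^2 + 1

The degree is 2 — the shape is more complex than any degree-1 curve.
Reading off the gridlines: no x-intercept at any integer in the box; the y-axis gridline crossings are at y ∈ {-1, 1}.
The integer polynomial consistent with all of this is the stated p.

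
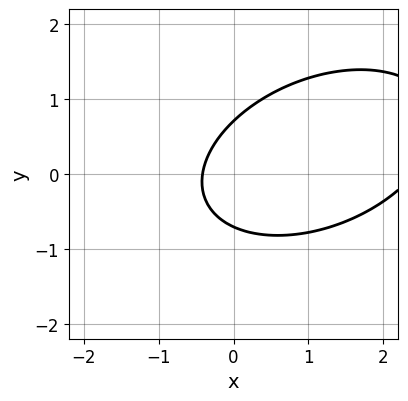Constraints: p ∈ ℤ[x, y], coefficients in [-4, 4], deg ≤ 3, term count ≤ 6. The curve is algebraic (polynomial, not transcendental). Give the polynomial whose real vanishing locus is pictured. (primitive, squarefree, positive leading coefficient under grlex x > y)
x^2 - x*y + 2*y^2 - 2*x - 1

First, deg p = 2. The shape is more complex than any degree-1 curve.
Finally, putting this together gives p.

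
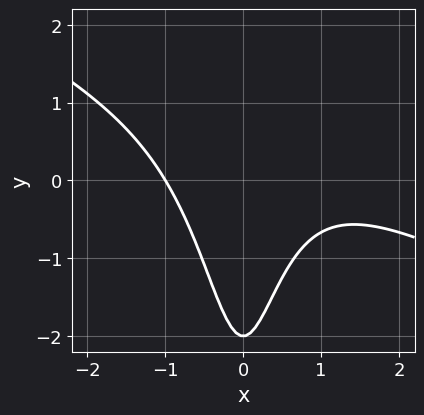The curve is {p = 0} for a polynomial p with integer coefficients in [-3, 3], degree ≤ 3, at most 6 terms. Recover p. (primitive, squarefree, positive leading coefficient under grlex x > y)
The degree is 3 — no degree-2 curve has this shape.
From the axis intercepts and sections: it crosses the x-axis at the gridline x = -1; it meets the y-axis at y = -2 (among the integer gridlines).
Assembling these constraints gives the stated polynomial.

x^3 + 2*x^2*y - x^2 + y + 2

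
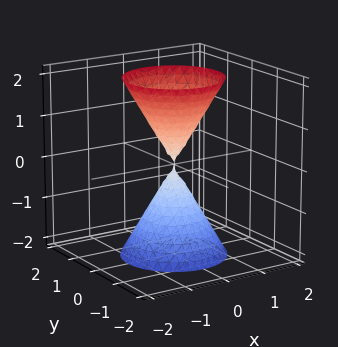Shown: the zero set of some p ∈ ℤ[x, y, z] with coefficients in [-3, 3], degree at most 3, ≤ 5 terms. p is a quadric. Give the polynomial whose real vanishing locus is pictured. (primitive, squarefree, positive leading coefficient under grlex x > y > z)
First, there are 2 components. They look like related sheets of one shape, so recover p as a whole.
Then, the degree is 2 — two nappes meeting at a single point; a quadric.
Then, symmetries: rotational symmetry about the z-axis ⇒ p depends on x, y only through x² + y²; mirror symmetry z ↦ −z ⇒ only even powers of z.
Next, checking where it meets the axes: it meets the z-axis at z = 0 (among the integer gridlines); a circular section at z = -2 has radius between 1 and 2; one x-axis crossing is at x = 0.
Finally, assembling these constraints gives the stated polynomial.

3*x^2 + 3*y^2 - z^2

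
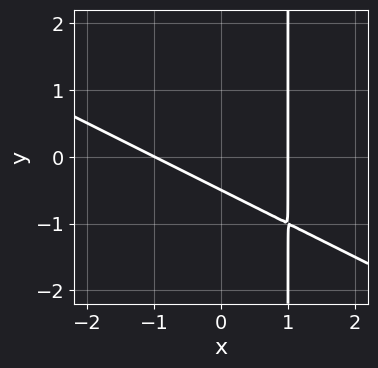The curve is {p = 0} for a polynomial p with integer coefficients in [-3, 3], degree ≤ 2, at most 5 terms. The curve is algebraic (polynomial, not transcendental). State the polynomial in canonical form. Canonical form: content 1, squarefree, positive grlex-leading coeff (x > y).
x^2 + 2*x*y - 2*y - 1

deg p = 2.
Reading off the gridlines: among the integer gridlines, it crosses the x-axis at x ∈ {-1, 1}.
These observations pin down the coefficients.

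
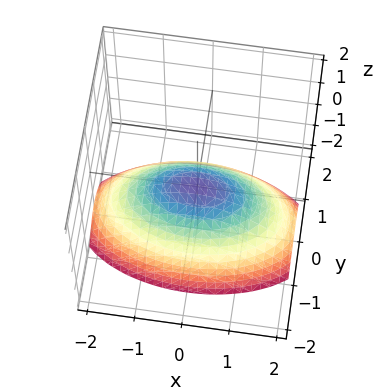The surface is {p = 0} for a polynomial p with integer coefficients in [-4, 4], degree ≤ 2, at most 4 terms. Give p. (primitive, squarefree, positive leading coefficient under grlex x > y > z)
x^2 + 3*y^2 + 3*z

(a) The degree is 2 — a single bowl opening along one axis; a quadric.
(b) Symmetries: it's symmetric under y → −y, forcing even powers of y; it's symmetric under x → −x, forcing even powers of x.
(c) From the axis intercepts and sections: one z-axis crossing is at z = 0; it crosses the x-axis at the gridline x = 0; one y-axis crossing is at y = 0.
(d) Together with the visible shape, these determine p as stated.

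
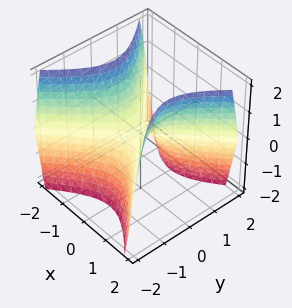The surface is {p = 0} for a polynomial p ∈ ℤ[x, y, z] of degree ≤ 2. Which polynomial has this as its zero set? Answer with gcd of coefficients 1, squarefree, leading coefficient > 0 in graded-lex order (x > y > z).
3*x^2 - 3*y^2 - 2*z

deg p = 2. A hyperbolic paraboloid; a quadric.
Symmetries: it's symmetric under y → −y, forcing even powers of y; it's symmetric under x → −x, forcing even powers of x.
Observable constraints: it meets the y-axis at y = 0 (among the integer gridlines); it meets the x-axis at x = 0 (among the integer gridlines).
These observations pin down the coefficients.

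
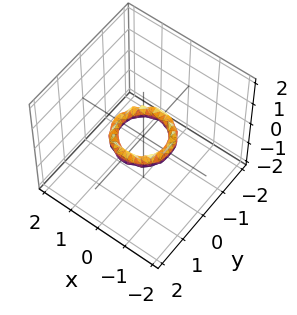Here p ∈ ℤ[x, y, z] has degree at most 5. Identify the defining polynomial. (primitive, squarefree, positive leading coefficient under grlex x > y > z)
2*x^4 + 4*x^2*y^2 + 2*y^4 - 3*x^2 - 3*y^2 + 2*z^2 + 1

First, degree: no degree-3 surface has this shape, so deg p = 4.
Next, symmetry: the surface is invariant under rotation about z: p = q(x² + y², z).
Next, against the integer gridlines: among the integer gridlines, it crosses the x-axis at x ∈ {-1, 1}; among the integer gridlines, it crosses the y-axis at y ∈ {-1, 1}.
Finally, together with the visible shape, these determine p as stated.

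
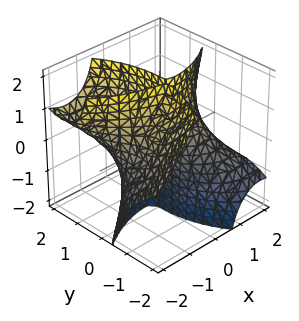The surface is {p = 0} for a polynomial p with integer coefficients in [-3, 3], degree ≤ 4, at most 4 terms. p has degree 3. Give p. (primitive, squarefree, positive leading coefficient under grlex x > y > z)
(a) The degree is 3 — the shape is more complex than any degree-2 surface.
(b) Observable constraints: the visible z-axis segment lies entirely on the surface; it crosses the x-axis at the gridline x = 0; it crosses the y-axis at the gridline y = 0.
(c) Matching integer coefficients to the picture gives p.

x^3 - 3*x*y*z - y^3 - 2*x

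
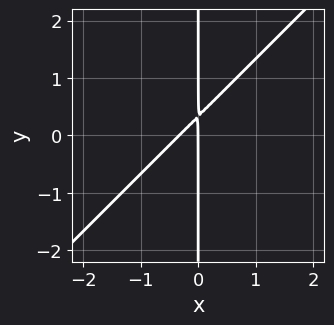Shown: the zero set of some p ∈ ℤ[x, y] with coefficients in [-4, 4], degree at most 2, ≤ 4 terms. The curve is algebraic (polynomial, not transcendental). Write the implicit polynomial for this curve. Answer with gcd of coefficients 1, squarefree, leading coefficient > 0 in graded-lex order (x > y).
3*x^2 - 3*x*y + x

1. deg p = 2.
2. From the axis intercepts and sections: it crosses the x-axis at the gridline x = 0; the visible y-axis segment lies entirely on the curve.
3. The integer polynomial consistent with all of this is the stated p.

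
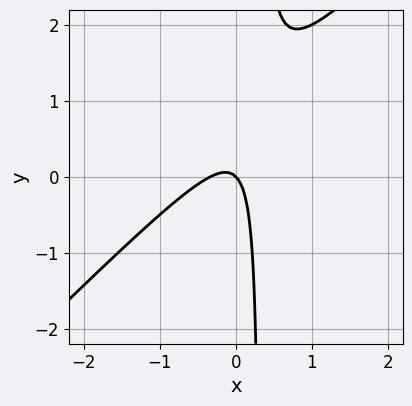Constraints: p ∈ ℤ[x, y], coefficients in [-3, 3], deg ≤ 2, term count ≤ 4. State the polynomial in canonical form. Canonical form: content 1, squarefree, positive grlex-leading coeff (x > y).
3*x^2 - 3*x*y + x + y

Degree: no degree-1 curve has this shape, so deg p = 2.
From the visible intercepts: one y-axis crossing is at y = 0; it meets the x-axis at x = 0 (among the integer gridlines).
Assembling these constraints gives the stated polynomial.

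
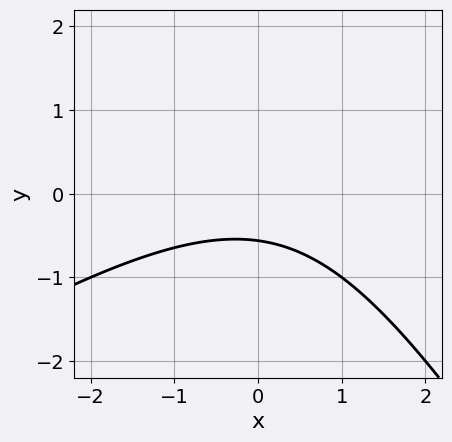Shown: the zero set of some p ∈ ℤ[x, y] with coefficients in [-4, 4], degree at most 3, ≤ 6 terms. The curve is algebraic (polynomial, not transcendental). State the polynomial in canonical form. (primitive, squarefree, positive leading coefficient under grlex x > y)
Degree: the shape is more complex than any degree-1 curve, so deg p = 2.
From the axis intercepts and sections: no x-intercept at any integer in the box.
Putting this together gives p.

x^2 - x*y - y^2 + 3*y + 2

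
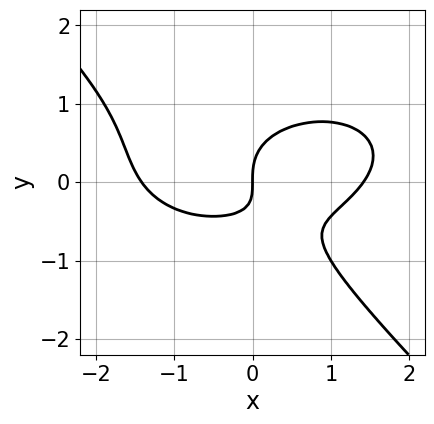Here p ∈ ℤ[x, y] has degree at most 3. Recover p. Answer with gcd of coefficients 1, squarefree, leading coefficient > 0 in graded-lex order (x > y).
x^3 + 2*x*y^2 + 3*y^3 - 2*x*y - 2*x

First, deg p = 3. The shape is more complex than any degree-2 curve.
Then, from the axis intercepts and sections: it crosses the y-axis at the gridline y = 0; it crosses the x-axis at the gridline x = 0.
Finally, assembling these constraints gives the stated polynomial.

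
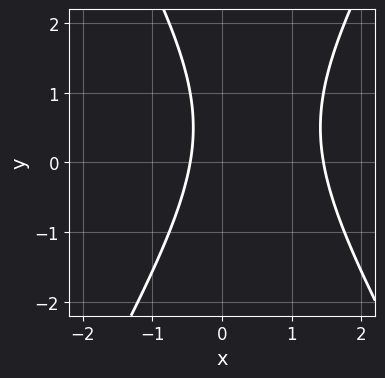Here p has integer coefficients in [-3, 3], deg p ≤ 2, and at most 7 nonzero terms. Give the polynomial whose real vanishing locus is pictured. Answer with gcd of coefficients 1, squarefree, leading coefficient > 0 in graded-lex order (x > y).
1. The degree is 2 — a generic line meets the curve in up to 2 points.
2. Against the integer gridlines: no y-intercept at any integer in the box.
3. Putting this together gives p.

3*x^2 - y^2 - 3*x + y - 2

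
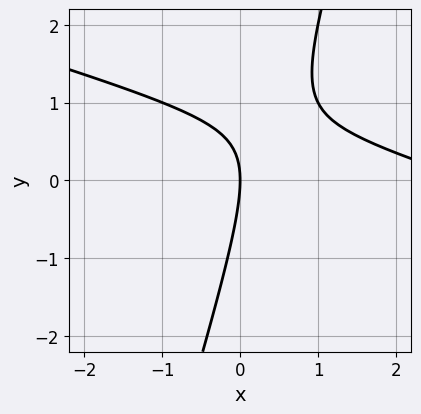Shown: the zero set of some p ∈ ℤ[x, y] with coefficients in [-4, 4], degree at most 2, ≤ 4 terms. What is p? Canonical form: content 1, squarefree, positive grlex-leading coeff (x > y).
x^2 + 3*x*y - y^2 - 3*x

The degree is 2 — the shape is more complex than any degree-1 curve.
Against the integer gridlines: one x-axis crossing is at x = 0; one y-axis crossing is at y = 0.
These observations pin down the coefficients.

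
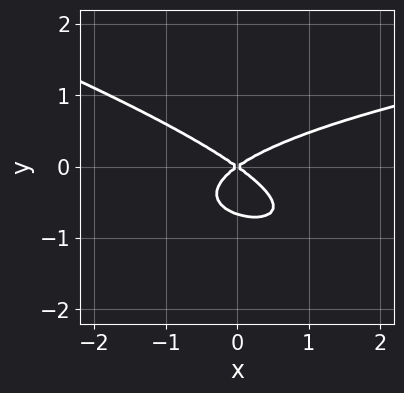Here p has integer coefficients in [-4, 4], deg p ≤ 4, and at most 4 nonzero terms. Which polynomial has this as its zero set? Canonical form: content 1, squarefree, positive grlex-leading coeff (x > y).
deg p = 3.
Checking where it meets the axes: it crosses the y-axis at the gridline y = 0; it crosses the x-axis at the gridline x = 0.
Fitting integer coefficients to these (and the overall shape) gives p.

x*y^2 + 3*y^3 - x^2 + 2*y^2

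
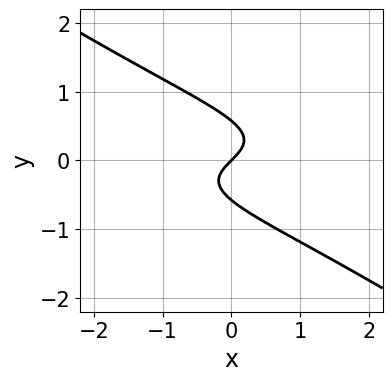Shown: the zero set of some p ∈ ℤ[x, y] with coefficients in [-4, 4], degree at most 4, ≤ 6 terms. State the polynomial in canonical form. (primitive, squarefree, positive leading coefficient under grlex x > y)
(a) The degree is 3 — no degree-2 curve has this shape.
(b) From the axis intercepts and sections: it meets the x-axis at x = 0 (among the integer gridlines); it crosses the y-axis at the gridline y = 0.
(c) The integer polynomial consistent with all of this is the stated p.

2*x*y^2 + 3*y^3 + x - y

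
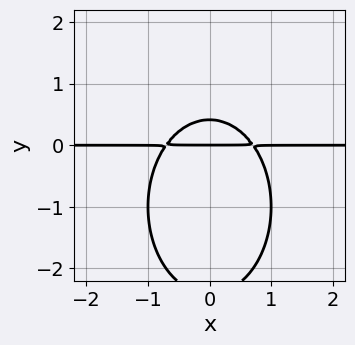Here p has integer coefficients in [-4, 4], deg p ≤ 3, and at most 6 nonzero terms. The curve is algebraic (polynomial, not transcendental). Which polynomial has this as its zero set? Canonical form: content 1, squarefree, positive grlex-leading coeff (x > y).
1. The degree is 3 — a generic line meets the curve in up to 3 points.
2. Symmetries: mirror symmetry x ↦ −x ⇒ only even powers of x.
3. From the axis intercepts and sections: it meets the y-axis at y = 0 (among the integer gridlines); the visible x-axis segment lies entirely on the curve.
4. The integer polynomial consistent with all of this is the stated p.

2*x^2*y + y^3 + 2*y^2 - y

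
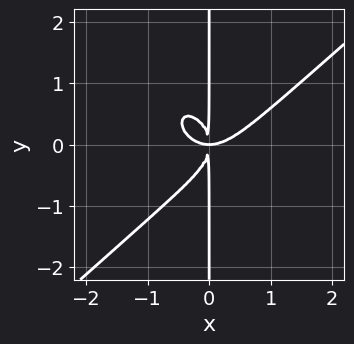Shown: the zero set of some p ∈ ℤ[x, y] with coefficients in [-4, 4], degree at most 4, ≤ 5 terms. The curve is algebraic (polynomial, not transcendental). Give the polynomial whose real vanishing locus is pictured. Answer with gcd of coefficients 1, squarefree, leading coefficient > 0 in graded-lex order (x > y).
3*x^4 - x^3*y - 3*x*y^3 - 3*x^2*y

First, deg p = 4. No degree-3 curve has this shape.
Next, checking where it meets the axes: the visible y-axis segment lies entirely on the curve.
Finally, the integer polynomial consistent with all of this is the stated p.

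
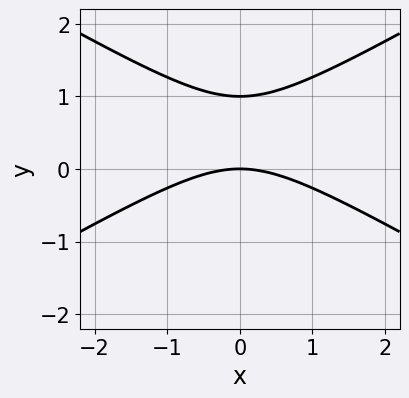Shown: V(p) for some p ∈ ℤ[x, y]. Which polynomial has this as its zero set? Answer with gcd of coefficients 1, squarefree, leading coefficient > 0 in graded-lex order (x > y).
First, deg p = 2.
Next, symmetries: the x ↦ −x reflection is a symmetry, so x appears only in even powers.
Next, checking where it meets the axes: the y-axis gridline crossings are at y ∈ {0, 1}; one x-axis crossing is at x = 0.
Finally, assembling these constraints gives the stated polynomial.

x^2 - 3*y^2 + 3*y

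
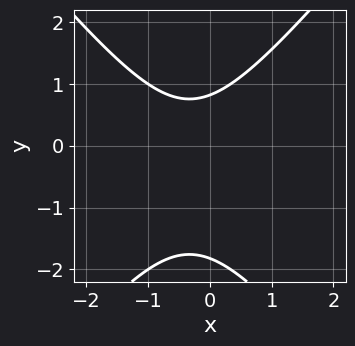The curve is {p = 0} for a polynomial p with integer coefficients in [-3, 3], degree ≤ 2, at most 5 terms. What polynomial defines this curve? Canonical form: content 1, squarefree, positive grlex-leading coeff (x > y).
3*x^2 - 2*y^2 + 2*x - 2*y + 3

1. The degree is 2 — the shape is more complex than any degree-1 curve.
2. Checking where it meets the axes: the curve avoids every integer x-axis point in the box.
3. These observations pin down the coefficients.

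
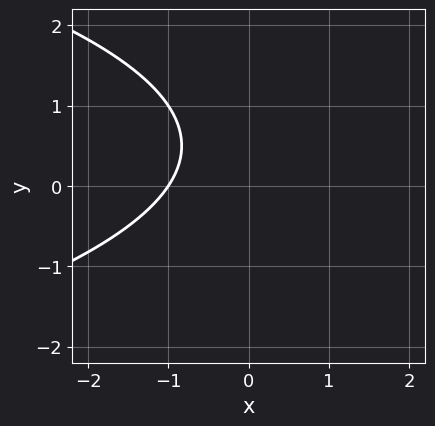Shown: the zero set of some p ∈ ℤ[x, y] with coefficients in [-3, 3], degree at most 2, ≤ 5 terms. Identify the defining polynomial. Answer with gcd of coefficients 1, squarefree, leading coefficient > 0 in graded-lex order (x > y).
2*y^2 + 3*x - 2*y + 3

1. Degree: the shape is more complex than any degree-1 curve, so deg p = 2.
2. Observable constraints: it misses every integer gridline on the y-axis; it meets the x-axis at x = -1 (among the integer gridlines).
3. The integer polynomial consistent with all of this is the stated p.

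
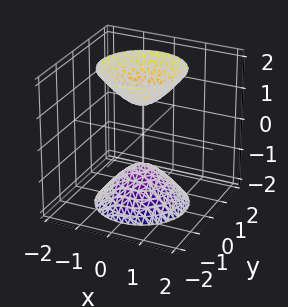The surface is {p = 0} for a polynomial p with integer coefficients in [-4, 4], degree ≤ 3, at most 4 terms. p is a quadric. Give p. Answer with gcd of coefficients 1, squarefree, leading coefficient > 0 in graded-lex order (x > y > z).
2*x^2 + 2*y^2 - z^2 + 1

I count 2 distinct pieces. They look like related sheets of one shape, so recover p as a whole.
deg p = 2. Two separate bowl-shaped sheets opening away from each other; a quadric.
Symmetry: the z-axis is an axis of rotation, so x and y enter only as x² + y²; mirror symmetry z ↦ −z ⇒ only even powers of z.
Checking where it meets the axes: the surface avoids every integer y-axis point in the box; a circular section at z = 2 has radius between 1 and 2.
Fitting integer coefficients to these (and the overall shape) gives p. Check: (0, 0, 1) on the z-axis lies on the surface, and p(0, 0, 1) = 0. ✓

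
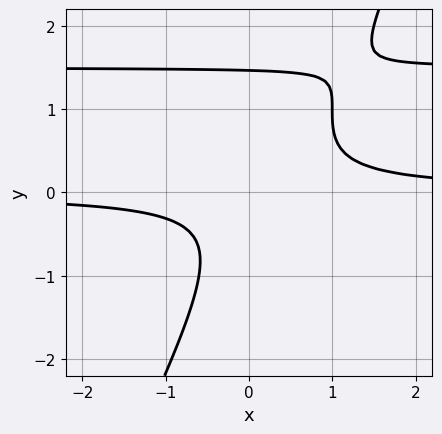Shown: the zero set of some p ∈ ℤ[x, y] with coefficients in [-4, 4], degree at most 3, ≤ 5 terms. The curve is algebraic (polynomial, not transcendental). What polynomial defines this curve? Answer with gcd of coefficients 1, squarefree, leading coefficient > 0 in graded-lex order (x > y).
2*x*y^2 - y^3 - 3*x*y + y^2 + 1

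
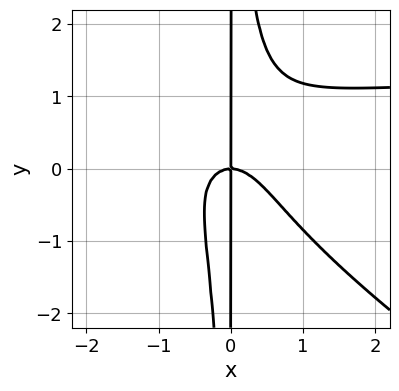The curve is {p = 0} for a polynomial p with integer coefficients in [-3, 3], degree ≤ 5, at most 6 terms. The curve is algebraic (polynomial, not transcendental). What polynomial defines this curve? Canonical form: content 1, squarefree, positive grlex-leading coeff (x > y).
2*x^3*y + 3*x^2*y^2 - 3*x^3 - x^2*y - 2*x*y

(a) deg p = 4.
(b) Against the integer gridlines: the visible y-axis segment lies entirely on the curve; it crosses the x-axis at the gridline x = 0.
(c) These observations pin down the coefficients.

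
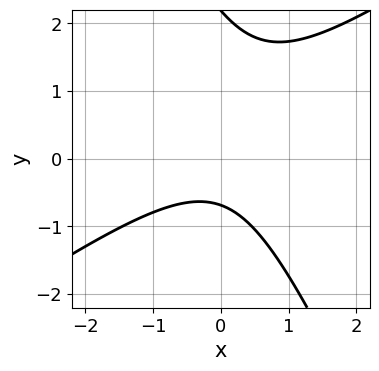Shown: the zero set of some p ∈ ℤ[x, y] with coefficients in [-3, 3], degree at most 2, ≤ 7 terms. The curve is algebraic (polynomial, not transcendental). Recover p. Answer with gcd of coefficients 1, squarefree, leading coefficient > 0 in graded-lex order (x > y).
3*x^2 - 3*x*y - 2*y^2 + 3*y + 3

1. deg p = 2. A generic line meets the curve in up to 2 points.
2. From the visible intercepts: it misses every integer gridline on the x-axis.
3. These observations pin down the coefficients.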